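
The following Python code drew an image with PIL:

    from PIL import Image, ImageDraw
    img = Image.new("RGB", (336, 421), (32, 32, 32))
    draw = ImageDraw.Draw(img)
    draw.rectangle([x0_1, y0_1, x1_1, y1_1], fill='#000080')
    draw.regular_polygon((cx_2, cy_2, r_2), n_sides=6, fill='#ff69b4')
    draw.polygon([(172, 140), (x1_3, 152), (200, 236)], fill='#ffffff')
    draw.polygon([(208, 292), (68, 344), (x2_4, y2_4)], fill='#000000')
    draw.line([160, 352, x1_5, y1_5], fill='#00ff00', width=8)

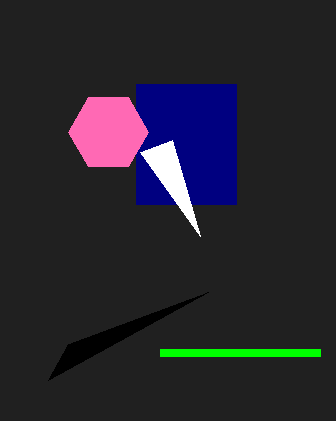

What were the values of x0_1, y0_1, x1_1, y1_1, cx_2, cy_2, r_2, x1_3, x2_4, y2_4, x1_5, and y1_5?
x0_1 = 136; y0_1 = 84; x1_1 = 236; y1_1 = 204; cx_2 = 108; cy_2 = 132; r_2 = 40; x1_3 = 140; x2_4 = 48; y2_4 = 380; x1_5 = 320; y1_5 = 352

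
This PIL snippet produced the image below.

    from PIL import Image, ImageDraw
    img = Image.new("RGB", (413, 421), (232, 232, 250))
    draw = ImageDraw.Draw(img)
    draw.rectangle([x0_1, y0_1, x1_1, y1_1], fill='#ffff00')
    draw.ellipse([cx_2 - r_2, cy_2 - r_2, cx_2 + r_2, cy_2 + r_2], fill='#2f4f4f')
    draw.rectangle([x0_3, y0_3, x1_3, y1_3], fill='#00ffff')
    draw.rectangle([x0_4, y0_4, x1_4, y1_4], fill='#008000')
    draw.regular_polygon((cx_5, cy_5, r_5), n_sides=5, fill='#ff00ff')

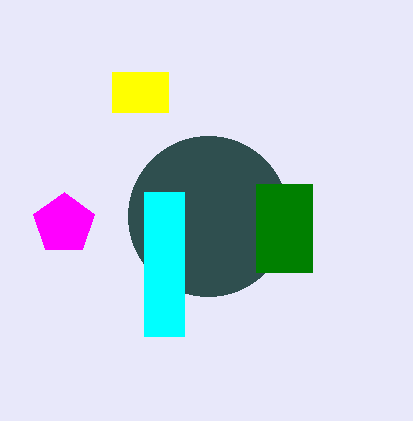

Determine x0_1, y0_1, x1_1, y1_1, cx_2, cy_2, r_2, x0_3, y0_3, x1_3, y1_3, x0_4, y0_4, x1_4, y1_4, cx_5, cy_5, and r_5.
x0_1 = 112, y0_1 = 72, x1_1 = 168, y1_1 = 112, cx_2 = 208, cy_2 = 216, r_2 = 80, x0_3 = 144, y0_3 = 192, x1_3 = 184, y1_3 = 336, x0_4 = 256, y0_4 = 184, x1_4 = 312, y1_4 = 272, cx_5 = 64, cy_5 = 224, r_5 = 32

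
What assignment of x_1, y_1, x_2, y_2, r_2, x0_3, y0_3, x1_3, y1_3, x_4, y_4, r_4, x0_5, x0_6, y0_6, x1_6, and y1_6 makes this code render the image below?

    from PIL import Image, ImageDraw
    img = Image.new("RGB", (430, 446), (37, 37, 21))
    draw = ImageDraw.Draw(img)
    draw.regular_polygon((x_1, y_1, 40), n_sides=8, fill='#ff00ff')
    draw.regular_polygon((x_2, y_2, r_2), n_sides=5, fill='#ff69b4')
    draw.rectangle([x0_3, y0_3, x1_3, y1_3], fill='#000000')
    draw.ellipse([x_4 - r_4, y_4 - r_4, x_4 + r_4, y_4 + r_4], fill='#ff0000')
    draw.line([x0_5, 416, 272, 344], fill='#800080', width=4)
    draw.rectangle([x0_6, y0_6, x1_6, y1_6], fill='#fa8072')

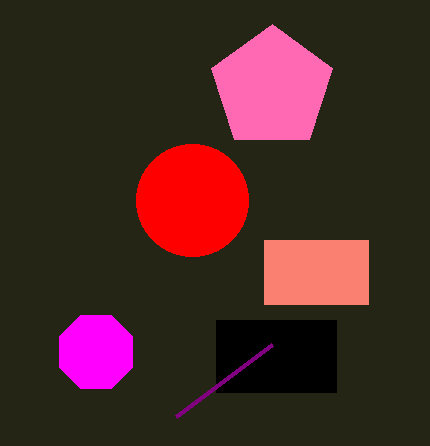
x_1 = 96; y_1 = 352; x_2 = 272; y_2 = 88; r_2 = 64; x0_3 = 216; y0_3 = 320; x1_3 = 336; y1_3 = 392; x_4 = 192; y_4 = 200; r_4 = 56; x0_5 = 176; x0_6 = 264; y0_6 = 240; x1_6 = 368; y1_6 = 304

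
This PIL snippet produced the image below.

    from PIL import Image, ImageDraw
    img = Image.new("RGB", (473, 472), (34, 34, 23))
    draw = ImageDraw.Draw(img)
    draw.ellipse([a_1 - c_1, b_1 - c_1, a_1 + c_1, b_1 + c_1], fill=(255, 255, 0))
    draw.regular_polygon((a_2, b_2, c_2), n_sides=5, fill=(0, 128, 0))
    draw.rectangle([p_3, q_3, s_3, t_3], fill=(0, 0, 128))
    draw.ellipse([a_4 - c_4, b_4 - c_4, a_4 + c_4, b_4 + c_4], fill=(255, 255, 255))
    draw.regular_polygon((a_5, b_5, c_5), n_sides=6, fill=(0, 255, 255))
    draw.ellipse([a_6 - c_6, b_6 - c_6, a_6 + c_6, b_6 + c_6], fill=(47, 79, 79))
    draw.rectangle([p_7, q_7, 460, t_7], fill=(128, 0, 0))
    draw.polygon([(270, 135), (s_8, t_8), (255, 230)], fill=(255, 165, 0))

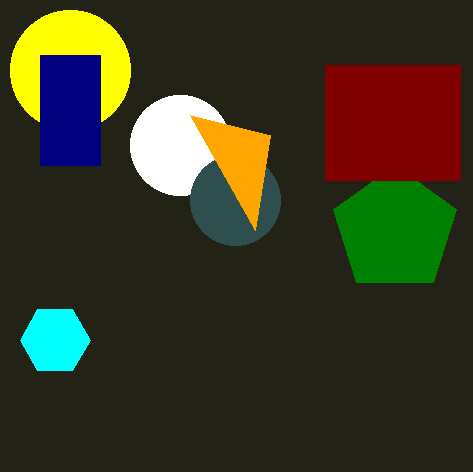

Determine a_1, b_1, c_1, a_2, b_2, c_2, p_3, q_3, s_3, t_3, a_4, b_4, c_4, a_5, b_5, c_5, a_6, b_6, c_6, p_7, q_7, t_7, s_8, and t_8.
a_1 = 70
b_1 = 70
c_1 = 60
a_2 = 395
b_2 = 230
c_2 = 65
p_3 = 40
q_3 = 55
s_3 = 100
t_3 = 165
a_4 = 180
b_4 = 145
c_4 = 50
a_5 = 55
b_5 = 340
c_5 = 35
a_6 = 235
b_6 = 200
c_6 = 45
p_7 = 325
q_7 = 65
t_7 = 180
s_8 = 190
t_8 = 115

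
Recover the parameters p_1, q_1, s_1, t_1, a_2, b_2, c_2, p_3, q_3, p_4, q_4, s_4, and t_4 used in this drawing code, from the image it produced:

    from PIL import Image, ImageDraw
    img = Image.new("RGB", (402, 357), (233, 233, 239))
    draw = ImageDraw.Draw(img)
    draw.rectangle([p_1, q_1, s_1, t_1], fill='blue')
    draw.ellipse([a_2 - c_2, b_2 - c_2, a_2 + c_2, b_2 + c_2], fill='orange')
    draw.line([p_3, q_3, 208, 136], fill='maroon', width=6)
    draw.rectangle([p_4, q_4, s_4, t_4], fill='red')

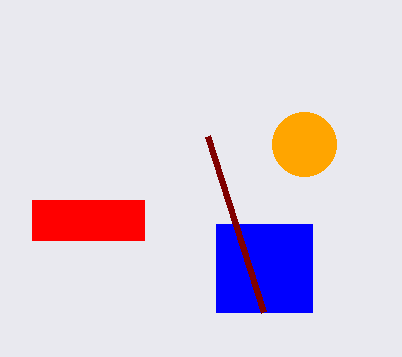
p_1 = 216; q_1 = 224; s_1 = 312; t_1 = 312; a_2 = 304; b_2 = 144; c_2 = 32; p_3 = 264; q_3 = 312; p_4 = 32; q_4 = 200; s_4 = 144; t_4 = 240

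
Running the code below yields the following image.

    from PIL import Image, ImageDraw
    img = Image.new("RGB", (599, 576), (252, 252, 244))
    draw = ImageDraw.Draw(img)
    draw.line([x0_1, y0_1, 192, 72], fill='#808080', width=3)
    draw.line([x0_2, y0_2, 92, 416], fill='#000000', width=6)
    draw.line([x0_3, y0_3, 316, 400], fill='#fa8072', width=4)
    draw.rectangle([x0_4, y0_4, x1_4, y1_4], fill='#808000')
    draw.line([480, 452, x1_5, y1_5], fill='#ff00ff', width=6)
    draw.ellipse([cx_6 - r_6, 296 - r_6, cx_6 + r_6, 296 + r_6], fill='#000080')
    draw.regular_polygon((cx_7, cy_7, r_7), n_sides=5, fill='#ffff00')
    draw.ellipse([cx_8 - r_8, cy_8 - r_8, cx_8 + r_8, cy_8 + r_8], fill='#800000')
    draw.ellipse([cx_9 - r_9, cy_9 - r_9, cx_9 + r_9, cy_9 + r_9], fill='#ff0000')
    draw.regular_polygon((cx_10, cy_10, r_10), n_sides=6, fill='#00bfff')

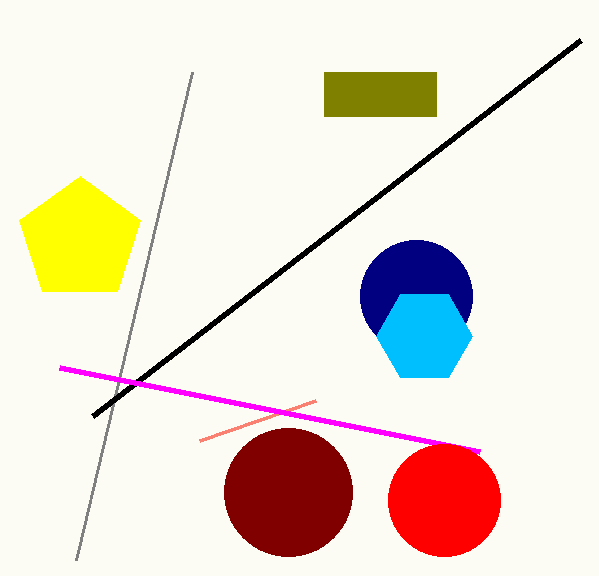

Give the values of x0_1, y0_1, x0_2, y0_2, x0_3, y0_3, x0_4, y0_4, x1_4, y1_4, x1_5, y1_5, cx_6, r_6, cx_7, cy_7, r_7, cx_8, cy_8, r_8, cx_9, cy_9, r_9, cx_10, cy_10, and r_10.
x0_1 = 76
y0_1 = 560
x0_2 = 580
y0_2 = 40
x0_3 = 200
y0_3 = 440
x0_4 = 324
y0_4 = 72
x1_4 = 436
y1_4 = 116
x1_5 = 60
y1_5 = 368
cx_6 = 416
r_6 = 56
cx_7 = 80
cy_7 = 240
r_7 = 64
cx_8 = 288
cy_8 = 492
r_8 = 64
cx_9 = 444
cy_9 = 500
r_9 = 56
cx_10 = 424
cy_10 = 336
r_10 = 48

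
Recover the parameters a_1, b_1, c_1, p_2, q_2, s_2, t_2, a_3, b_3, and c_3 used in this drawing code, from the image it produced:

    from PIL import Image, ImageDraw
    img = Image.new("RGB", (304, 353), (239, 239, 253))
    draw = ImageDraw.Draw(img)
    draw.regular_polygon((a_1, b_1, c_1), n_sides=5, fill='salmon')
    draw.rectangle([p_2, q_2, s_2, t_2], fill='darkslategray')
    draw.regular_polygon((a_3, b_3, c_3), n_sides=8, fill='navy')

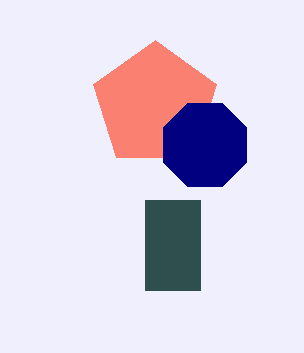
a_1 = 155; b_1 = 105; c_1 = 65; p_2 = 145; q_2 = 200; s_2 = 200; t_2 = 290; a_3 = 205; b_3 = 145; c_3 = 45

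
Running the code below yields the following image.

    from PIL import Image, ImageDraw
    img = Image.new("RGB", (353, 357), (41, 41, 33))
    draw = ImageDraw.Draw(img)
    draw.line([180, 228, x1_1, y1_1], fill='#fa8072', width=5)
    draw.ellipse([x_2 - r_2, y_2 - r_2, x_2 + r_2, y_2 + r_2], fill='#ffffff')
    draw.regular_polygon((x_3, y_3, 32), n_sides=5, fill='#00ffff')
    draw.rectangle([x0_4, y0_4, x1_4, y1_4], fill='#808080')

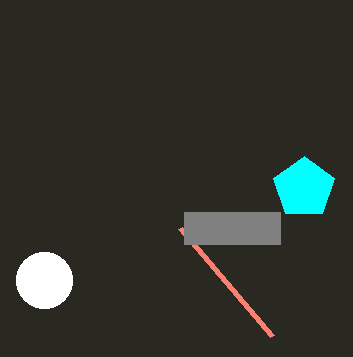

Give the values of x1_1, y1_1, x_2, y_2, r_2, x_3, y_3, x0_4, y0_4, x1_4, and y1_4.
x1_1 = 272
y1_1 = 336
x_2 = 44
y_2 = 280
r_2 = 28
x_3 = 304
y_3 = 188
x0_4 = 184
y0_4 = 212
x1_4 = 280
y1_4 = 244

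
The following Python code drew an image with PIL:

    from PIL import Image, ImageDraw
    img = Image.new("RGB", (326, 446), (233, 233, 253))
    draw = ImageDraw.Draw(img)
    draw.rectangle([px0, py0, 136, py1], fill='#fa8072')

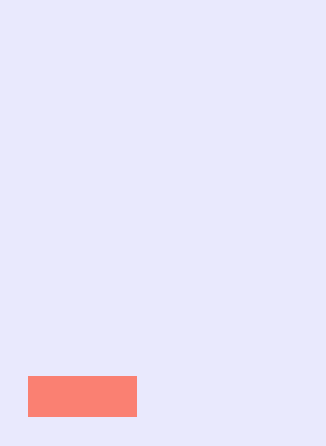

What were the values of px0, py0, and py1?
px0 = 28
py0 = 376
py1 = 416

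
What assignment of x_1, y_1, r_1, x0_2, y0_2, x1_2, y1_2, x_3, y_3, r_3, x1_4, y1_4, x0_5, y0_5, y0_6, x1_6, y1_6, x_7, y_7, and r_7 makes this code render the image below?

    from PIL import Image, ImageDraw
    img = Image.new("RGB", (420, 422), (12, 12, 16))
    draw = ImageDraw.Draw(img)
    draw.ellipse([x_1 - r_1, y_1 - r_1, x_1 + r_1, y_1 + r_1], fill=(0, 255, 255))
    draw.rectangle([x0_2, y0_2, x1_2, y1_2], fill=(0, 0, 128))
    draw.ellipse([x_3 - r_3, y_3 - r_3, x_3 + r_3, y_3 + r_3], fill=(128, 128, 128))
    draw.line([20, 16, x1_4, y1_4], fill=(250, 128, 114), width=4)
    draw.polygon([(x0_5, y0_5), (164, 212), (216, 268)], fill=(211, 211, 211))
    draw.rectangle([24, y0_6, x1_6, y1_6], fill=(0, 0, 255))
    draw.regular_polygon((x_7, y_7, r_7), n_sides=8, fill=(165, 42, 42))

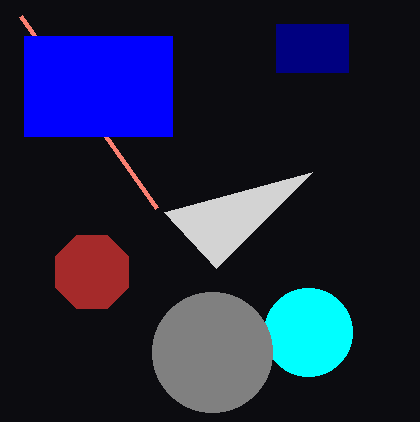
x_1 = 308, y_1 = 332, r_1 = 44, x0_2 = 276, y0_2 = 24, x1_2 = 348, y1_2 = 72, x_3 = 212, y_3 = 352, r_3 = 60, x1_4 = 156, y1_4 = 208, x0_5 = 312, y0_5 = 172, y0_6 = 36, x1_6 = 172, y1_6 = 136, x_7 = 92, y_7 = 272, r_7 = 40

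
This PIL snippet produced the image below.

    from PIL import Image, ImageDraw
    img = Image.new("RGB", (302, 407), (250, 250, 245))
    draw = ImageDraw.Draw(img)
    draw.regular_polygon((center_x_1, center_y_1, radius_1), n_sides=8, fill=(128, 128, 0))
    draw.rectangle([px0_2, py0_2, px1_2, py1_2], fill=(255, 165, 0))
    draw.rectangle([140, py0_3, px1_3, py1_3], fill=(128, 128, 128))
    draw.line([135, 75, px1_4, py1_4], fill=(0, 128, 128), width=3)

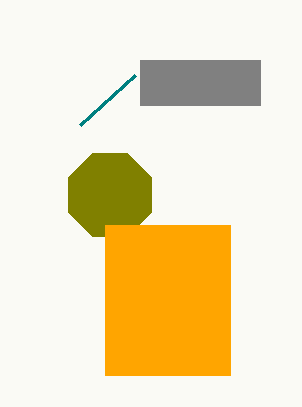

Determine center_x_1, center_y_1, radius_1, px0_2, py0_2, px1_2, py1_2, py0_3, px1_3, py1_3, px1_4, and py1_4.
center_x_1 = 110, center_y_1 = 195, radius_1 = 45, px0_2 = 105, py0_2 = 225, px1_2 = 230, py1_2 = 375, py0_3 = 60, px1_3 = 260, py1_3 = 105, px1_4 = 80, py1_4 = 125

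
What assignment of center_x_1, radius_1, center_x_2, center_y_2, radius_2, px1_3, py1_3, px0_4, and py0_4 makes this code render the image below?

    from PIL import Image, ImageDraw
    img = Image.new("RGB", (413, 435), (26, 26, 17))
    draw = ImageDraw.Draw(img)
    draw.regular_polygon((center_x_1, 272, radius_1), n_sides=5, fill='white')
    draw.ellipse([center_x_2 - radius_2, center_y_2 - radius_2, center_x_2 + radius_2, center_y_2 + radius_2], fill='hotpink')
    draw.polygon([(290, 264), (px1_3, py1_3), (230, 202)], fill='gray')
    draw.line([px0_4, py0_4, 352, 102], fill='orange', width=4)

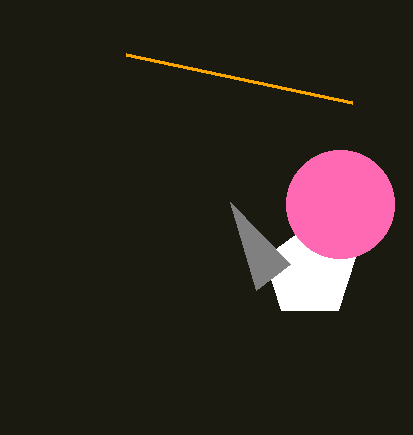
center_x_1 = 310, radius_1 = 48, center_x_2 = 340, center_y_2 = 204, radius_2 = 54, px1_3 = 256, py1_3 = 290, px0_4 = 126, py0_4 = 54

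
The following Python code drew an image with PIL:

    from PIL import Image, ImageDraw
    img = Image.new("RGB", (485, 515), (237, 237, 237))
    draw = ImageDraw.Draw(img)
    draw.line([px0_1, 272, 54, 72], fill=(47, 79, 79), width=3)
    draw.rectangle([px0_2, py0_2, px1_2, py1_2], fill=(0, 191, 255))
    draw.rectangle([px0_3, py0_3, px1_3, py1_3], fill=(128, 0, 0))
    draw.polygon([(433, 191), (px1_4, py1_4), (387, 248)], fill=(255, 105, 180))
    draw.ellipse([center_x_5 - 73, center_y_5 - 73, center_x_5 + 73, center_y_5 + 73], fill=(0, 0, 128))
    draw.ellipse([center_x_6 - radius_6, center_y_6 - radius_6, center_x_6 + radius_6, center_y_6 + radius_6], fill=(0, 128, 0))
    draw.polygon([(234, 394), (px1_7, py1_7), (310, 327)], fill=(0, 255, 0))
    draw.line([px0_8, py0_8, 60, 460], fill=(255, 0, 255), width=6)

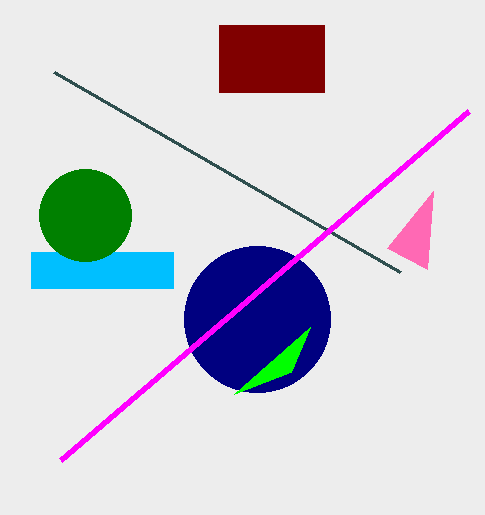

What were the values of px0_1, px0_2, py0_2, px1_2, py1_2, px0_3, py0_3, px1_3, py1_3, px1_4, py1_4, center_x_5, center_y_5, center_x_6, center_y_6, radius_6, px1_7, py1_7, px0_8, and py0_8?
px0_1 = 400
px0_2 = 31
py0_2 = 252
px1_2 = 173
py1_2 = 288
px0_3 = 219
py0_3 = 25
px1_3 = 324
py1_3 = 92
px1_4 = 427
py1_4 = 269
center_x_5 = 257
center_y_5 = 319
center_x_6 = 85
center_y_6 = 215
radius_6 = 46
px1_7 = 291
py1_7 = 372
px0_8 = 468
py0_8 = 111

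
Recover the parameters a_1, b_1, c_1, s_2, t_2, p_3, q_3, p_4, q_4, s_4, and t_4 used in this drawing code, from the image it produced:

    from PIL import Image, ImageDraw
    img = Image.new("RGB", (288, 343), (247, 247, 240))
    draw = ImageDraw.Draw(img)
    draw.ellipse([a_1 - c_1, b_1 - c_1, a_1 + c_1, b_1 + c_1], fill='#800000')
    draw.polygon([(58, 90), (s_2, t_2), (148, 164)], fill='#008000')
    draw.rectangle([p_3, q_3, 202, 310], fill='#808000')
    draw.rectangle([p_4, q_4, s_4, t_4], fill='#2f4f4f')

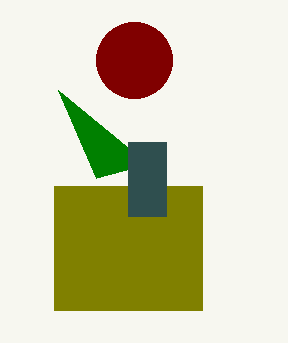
a_1 = 134; b_1 = 60; c_1 = 38; s_2 = 96; t_2 = 178; p_3 = 54; q_3 = 186; p_4 = 128; q_4 = 142; s_4 = 166; t_4 = 216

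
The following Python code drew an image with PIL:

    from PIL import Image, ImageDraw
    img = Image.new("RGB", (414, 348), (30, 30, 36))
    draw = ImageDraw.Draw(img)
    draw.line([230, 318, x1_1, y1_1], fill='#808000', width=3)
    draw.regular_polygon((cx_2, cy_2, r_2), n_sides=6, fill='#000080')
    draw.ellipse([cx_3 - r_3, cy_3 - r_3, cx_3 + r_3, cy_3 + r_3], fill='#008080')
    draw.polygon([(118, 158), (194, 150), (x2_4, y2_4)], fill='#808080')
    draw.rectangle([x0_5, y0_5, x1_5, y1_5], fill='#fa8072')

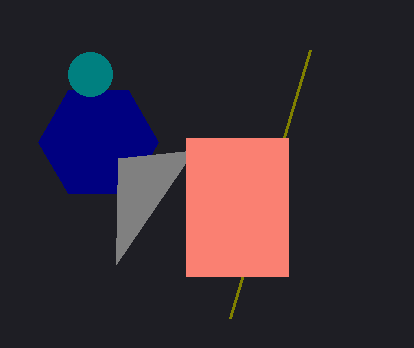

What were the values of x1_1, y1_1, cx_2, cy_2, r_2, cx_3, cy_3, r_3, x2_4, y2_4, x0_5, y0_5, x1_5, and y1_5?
x1_1 = 310; y1_1 = 50; cx_2 = 98; cy_2 = 142; r_2 = 60; cx_3 = 90; cy_3 = 74; r_3 = 22; x2_4 = 116; y2_4 = 264; x0_5 = 186; y0_5 = 138; x1_5 = 288; y1_5 = 276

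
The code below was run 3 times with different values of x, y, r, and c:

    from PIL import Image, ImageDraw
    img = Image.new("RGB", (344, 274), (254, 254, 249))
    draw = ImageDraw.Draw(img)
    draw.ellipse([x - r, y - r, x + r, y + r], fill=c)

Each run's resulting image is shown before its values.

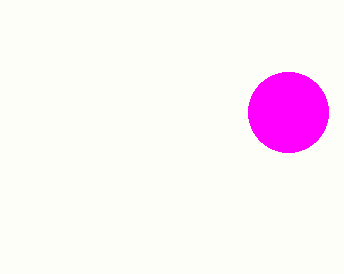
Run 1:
x = 288, y = 112, r = 40, c = 'magenta'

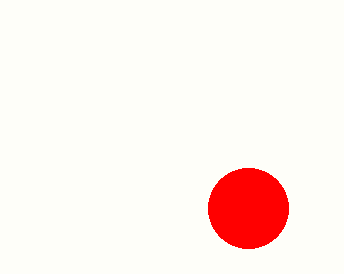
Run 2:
x = 248
y = 208
r = 40
c = 'red'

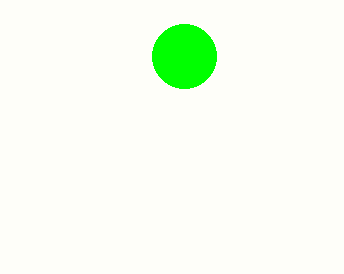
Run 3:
x = 184; y = 56; r = 32; c = 'lime'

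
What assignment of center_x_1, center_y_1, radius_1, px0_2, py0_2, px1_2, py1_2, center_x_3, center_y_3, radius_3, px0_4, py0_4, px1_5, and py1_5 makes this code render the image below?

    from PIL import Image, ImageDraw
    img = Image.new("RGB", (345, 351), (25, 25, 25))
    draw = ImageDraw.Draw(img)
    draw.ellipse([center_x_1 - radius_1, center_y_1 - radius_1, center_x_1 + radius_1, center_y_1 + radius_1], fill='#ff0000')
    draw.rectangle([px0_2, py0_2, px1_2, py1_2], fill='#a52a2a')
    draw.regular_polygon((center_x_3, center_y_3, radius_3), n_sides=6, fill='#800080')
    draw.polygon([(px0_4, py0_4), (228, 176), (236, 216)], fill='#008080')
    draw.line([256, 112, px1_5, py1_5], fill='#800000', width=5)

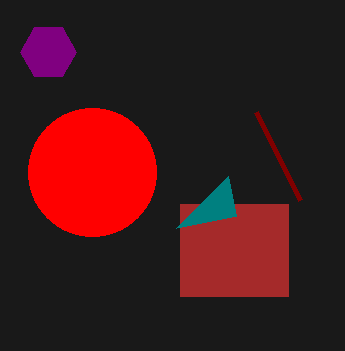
center_x_1 = 92, center_y_1 = 172, radius_1 = 64, px0_2 = 180, py0_2 = 204, px1_2 = 288, py1_2 = 296, center_x_3 = 48, center_y_3 = 52, radius_3 = 28, px0_4 = 176, py0_4 = 228, px1_5 = 300, py1_5 = 200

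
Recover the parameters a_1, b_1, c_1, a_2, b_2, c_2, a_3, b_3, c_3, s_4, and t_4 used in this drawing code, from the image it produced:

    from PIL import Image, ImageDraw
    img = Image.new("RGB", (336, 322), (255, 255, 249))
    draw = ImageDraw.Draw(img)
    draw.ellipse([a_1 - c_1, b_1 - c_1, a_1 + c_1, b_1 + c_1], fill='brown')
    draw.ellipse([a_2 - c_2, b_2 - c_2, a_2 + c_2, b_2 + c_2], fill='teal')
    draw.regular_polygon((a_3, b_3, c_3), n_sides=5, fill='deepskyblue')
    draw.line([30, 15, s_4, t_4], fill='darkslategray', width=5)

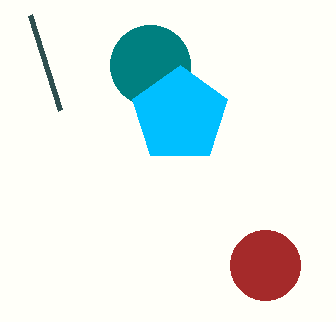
a_1 = 265; b_1 = 265; c_1 = 35; a_2 = 150; b_2 = 65; c_2 = 40; a_3 = 180; b_3 = 115; c_3 = 50; s_4 = 60; t_4 = 110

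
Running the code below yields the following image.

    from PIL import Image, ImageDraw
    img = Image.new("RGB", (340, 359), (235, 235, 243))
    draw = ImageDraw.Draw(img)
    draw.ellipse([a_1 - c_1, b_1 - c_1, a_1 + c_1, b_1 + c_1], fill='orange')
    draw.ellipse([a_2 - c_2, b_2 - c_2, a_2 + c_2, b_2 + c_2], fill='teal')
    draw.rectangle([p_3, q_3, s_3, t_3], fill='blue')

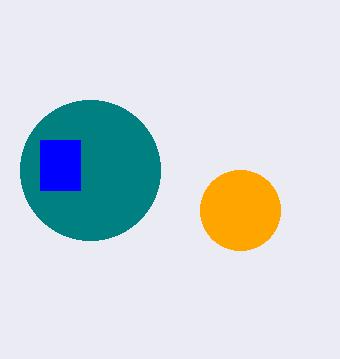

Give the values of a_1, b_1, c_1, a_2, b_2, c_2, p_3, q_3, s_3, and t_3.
a_1 = 240
b_1 = 210
c_1 = 40
a_2 = 90
b_2 = 170
c_2 = 70
p_3 = 40
q_3 = 140
s_3 = 80
t_3 = 190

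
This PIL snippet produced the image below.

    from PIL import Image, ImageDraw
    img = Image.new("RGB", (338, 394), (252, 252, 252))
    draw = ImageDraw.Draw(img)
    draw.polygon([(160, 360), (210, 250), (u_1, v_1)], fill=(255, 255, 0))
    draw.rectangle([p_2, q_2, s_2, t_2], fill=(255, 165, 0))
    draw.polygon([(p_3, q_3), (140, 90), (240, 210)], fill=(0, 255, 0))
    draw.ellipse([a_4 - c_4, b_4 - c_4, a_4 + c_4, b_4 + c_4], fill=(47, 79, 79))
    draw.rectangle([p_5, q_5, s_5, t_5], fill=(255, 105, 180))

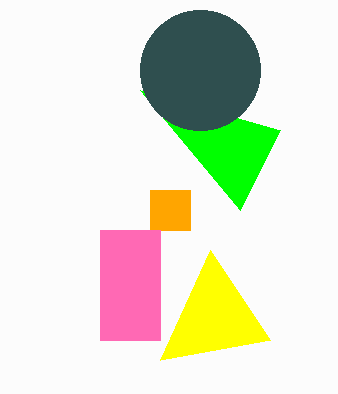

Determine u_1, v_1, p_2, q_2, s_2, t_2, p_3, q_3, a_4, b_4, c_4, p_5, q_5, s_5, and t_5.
u_1 = 270; v_1 = 340; p_2 = 150; q_2 = 190; s_2 = 190; t_2 = 230; p_3 = 280; q_3 = 130; a_4 = 200; b_4 = 70; c_4 = 60; p_5 = 100; q_5 = 230; s_5 = 160; t_5 = 340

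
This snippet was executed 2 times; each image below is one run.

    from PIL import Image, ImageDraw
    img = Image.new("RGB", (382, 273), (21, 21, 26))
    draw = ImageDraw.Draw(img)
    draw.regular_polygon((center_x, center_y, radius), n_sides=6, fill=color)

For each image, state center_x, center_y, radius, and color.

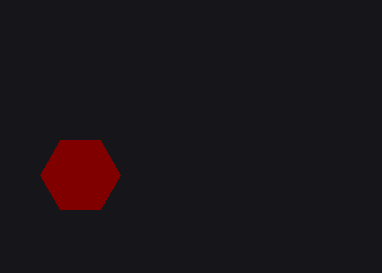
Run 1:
center_x = 80, center_y = 175, radius = 40, color = 'maroon'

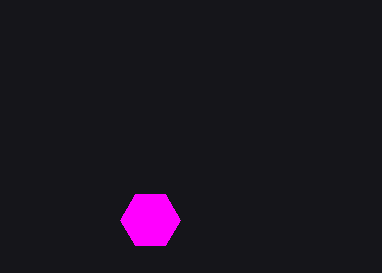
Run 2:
center_x = 150; center_y = 220; radius = 30; color = 'magenta'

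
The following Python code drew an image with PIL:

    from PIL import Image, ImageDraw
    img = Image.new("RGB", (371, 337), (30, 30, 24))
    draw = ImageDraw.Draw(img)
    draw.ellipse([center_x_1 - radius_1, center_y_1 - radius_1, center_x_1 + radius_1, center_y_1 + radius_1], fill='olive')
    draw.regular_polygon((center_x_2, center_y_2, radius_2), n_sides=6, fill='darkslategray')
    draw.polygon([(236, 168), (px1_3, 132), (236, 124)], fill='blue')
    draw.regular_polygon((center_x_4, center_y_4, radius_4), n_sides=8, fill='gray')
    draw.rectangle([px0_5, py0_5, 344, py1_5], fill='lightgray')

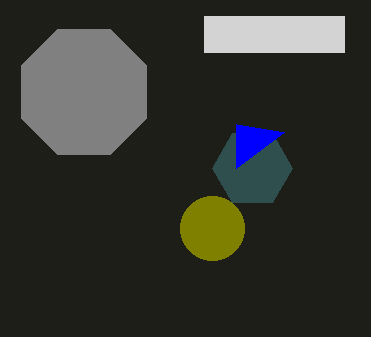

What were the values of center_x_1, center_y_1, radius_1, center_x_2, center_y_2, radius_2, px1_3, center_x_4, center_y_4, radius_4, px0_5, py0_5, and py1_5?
center_x_1 = 212
center_y_1 = 228
radius_1 = 32
center_x_2 = 252
center_y_2 = 168
radius_2 = 40
px1_3 = 284
center_x_4 = 84
center_y_4 = 92
radius_4 = 68
px0_5 = 204
py0_5 = 16
py1_5 = 52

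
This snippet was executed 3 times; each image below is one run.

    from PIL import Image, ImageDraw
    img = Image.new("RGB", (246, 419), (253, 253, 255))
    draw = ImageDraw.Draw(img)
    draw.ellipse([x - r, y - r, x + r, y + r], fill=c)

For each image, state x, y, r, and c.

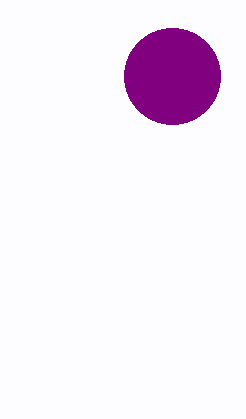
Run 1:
x = 172, y = 76, r = 48, c = 'purple'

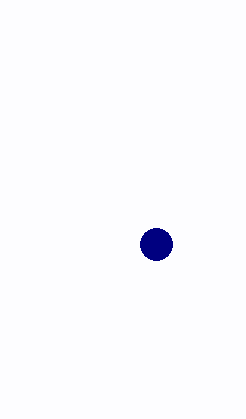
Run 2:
x = 156
y = 244
r = 16
c = 'navy'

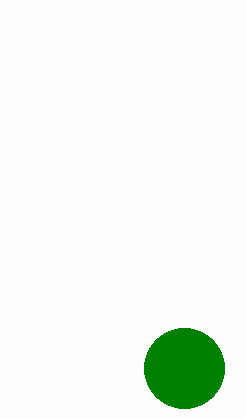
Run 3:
x = 184
y = 368
r = 40
c = 'green'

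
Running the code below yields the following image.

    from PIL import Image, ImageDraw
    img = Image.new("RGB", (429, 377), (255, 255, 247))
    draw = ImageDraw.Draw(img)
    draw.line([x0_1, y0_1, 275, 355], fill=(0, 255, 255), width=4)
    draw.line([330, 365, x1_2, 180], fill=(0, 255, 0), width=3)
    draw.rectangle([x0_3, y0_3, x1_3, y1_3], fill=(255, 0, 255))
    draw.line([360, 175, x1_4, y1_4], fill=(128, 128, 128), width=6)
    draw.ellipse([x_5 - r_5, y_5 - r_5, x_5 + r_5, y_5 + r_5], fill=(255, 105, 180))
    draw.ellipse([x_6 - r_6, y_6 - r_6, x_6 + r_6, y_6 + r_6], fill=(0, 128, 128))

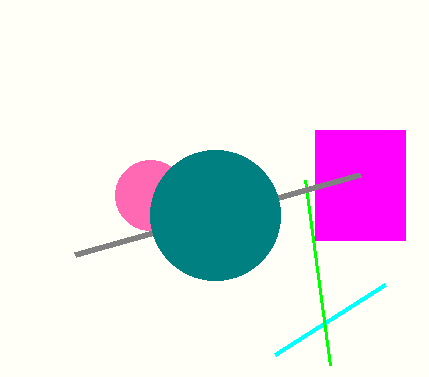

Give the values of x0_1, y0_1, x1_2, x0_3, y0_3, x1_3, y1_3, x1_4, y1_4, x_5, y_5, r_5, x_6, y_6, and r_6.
x0_1 = 385
y0_1 = 285
x1_2 = 305
x0_3 = 315
y0_3 = 130
x1_3 = 405
y1_3 = 240
x1_4 = 75
y1_4 = 255
x_5 = 150
y_5 = 195
r_5 = 35
x_6 = 215
y_6 = 215
r_6 = 65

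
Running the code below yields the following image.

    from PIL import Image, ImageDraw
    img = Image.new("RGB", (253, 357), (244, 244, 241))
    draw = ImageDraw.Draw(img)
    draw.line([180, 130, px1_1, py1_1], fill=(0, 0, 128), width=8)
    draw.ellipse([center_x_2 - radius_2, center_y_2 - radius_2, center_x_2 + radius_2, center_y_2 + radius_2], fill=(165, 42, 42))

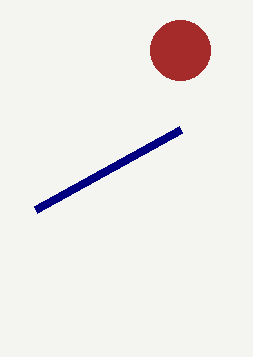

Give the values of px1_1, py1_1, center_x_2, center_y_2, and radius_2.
px1_1 = 35
py1_1 = 210
center_x_2 = 180
center_y_2 = 50
radius_2 = 30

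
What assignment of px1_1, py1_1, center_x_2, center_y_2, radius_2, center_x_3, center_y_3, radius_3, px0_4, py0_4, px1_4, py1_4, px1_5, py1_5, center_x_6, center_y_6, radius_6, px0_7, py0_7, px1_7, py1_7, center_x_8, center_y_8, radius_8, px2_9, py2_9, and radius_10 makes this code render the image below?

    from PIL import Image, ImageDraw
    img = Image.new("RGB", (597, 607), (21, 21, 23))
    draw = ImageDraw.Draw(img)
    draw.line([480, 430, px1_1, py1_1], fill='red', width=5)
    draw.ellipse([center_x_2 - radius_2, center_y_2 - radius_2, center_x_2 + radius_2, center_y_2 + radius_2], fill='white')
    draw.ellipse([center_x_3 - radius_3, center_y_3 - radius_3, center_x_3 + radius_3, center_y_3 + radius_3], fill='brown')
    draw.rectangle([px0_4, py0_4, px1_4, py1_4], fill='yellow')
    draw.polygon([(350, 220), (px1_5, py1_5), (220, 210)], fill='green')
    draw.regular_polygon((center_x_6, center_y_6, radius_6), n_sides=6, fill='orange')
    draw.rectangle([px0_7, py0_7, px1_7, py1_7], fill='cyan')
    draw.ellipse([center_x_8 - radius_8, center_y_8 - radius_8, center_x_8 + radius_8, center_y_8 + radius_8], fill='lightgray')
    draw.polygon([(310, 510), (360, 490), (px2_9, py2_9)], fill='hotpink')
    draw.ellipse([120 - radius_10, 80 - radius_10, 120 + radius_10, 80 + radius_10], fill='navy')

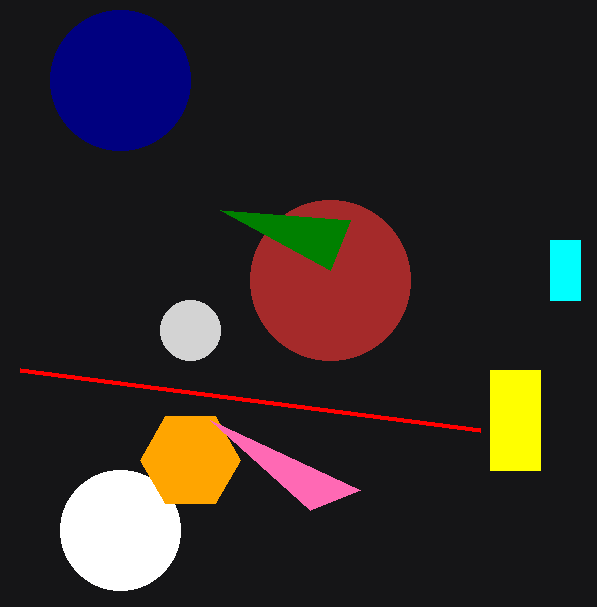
px1_1 = 20
py1_1 = 370
center_x_2 = 120
center_y_2 = 530
radius_2 = 60
center_x_3 = 330
center_y_3 = 280
radius_3 = 80
px0_4 = 490
py0_4 = 370
px1_4 = 540
py1_4 = 470
px1_5 = 330
py1_5 = 270
center_x_6 = 190
center_y_6 = 460
radius_6 = 50
px0_7 = 550
py0_7 = 240
px1_7 = 580
py1_7 = 300
center_x_8 = 190
center_y_8 = 330
radius_8 = 30
px2_9 = 210
py2_9 = 420
radius_10 = 70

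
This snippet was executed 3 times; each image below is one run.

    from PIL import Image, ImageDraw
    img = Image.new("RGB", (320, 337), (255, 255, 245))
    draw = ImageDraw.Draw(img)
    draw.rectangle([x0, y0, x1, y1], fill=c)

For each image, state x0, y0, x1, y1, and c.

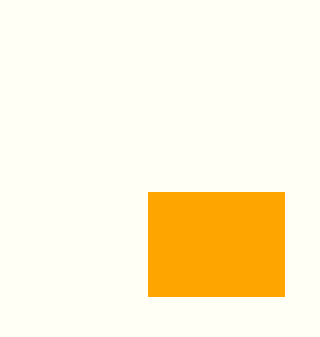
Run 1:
x0 = 148; y0 = 192; x1 = 284; y1 = 296; c = 'orange'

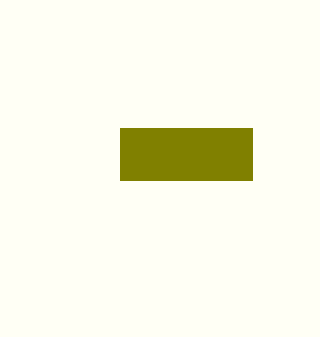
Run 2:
x0 = 120
y0 = 128
x1 = 252
y1 = 180
c = 'olive'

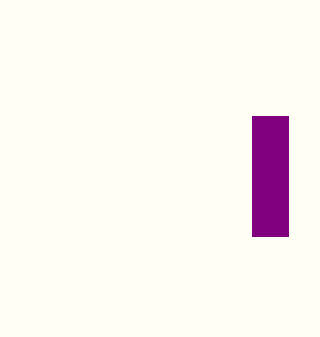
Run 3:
x0 = 252; y0 = 116; x1 = 288; y1 = 236; c = 'purple'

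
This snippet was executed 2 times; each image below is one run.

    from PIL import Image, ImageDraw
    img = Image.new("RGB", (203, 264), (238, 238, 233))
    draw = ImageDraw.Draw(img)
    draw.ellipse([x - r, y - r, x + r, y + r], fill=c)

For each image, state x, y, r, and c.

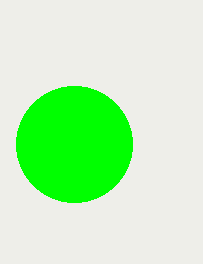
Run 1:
x = 74; y = 144; r = 58; c = 'lime'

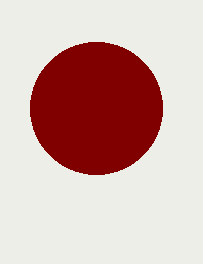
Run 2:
x = 96
y = 108
r = 66
c = 'maroon'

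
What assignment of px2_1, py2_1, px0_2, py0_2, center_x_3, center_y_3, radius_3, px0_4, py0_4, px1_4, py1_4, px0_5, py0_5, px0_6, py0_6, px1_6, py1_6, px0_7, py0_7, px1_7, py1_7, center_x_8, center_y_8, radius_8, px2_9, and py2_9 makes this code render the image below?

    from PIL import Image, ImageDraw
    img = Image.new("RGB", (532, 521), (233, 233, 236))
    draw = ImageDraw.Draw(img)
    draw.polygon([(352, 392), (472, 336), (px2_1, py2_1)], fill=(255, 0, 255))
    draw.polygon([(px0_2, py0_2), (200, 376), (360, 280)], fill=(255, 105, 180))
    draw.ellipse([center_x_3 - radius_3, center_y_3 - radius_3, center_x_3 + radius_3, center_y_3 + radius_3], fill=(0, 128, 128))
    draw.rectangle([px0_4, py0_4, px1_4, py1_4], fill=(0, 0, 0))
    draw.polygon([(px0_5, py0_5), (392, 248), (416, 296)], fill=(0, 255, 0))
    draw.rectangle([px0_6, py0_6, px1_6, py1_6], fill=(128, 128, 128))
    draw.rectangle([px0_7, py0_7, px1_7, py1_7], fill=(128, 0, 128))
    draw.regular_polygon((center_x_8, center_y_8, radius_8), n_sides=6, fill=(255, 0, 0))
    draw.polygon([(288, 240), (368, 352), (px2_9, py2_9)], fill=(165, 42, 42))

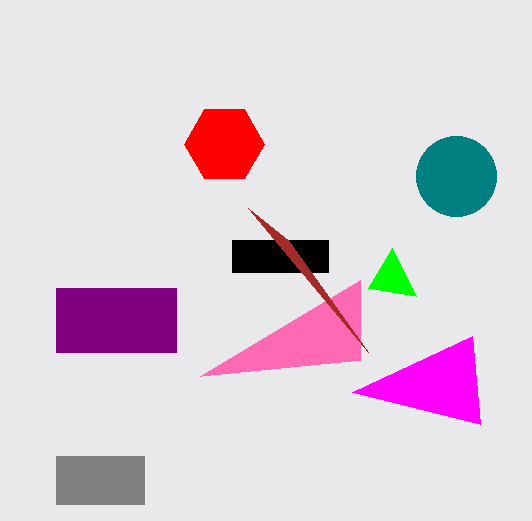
px2_1 = 480, py2_1 = 424, px0_2 = 360, py0_2 = 360, center_x_3 = 456, center_y_3 = 176, radius_3 = 40, px0_4 = 232, py0_4 = 240, px1_4 = 328, py1_4 = 272, px0_5 = 368, py0_5 = 288, px0_6 = 56, py0_6 = 456, px1_6 = 144, py1_6 = 504, px0_7 = 56, py0_7 = 288, px1_7 = 176, py1_7 = 352, center_x_8 = 224, center_y_8 = 144, radius_8 = 40, px2_9 = 248, py2_9 = 208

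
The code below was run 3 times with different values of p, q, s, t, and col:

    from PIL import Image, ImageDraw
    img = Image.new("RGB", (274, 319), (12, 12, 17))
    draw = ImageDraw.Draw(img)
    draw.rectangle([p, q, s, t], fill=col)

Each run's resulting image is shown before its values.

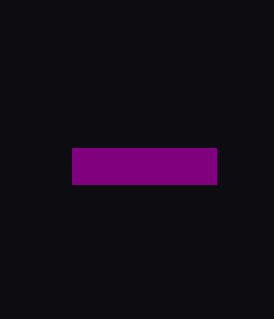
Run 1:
p = 72, q = 148, s = 216, t = 184, col = 'purple'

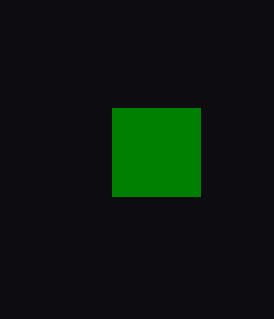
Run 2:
p = 112, q = 108, s = 200, t = 196, col = 'green'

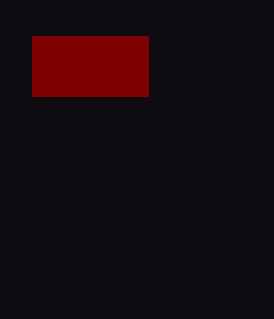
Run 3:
p = 32
q = 36
s = 148
t = 96
col = 'maroon'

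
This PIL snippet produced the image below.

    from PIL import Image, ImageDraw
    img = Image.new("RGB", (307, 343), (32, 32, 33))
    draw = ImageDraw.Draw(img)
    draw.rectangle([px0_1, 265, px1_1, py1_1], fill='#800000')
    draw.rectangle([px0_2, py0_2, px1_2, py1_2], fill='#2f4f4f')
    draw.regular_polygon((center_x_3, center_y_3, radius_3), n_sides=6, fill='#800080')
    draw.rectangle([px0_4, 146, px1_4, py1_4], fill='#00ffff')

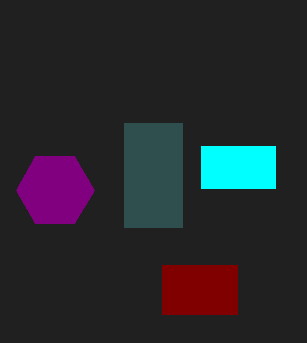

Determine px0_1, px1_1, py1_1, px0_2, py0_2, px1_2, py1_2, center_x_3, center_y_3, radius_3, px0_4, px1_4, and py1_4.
px0_1 = 162; px1_1 = 237; py1_1 = 314; px0_2 = 124; py0_2 = 123; px1_2 = 182; py1_2 = 227; center_x_3 = 55; center_y_3 = 190; radius_3 = 39; px0_4 = 201; px1_4 = 275; py1_4 = 188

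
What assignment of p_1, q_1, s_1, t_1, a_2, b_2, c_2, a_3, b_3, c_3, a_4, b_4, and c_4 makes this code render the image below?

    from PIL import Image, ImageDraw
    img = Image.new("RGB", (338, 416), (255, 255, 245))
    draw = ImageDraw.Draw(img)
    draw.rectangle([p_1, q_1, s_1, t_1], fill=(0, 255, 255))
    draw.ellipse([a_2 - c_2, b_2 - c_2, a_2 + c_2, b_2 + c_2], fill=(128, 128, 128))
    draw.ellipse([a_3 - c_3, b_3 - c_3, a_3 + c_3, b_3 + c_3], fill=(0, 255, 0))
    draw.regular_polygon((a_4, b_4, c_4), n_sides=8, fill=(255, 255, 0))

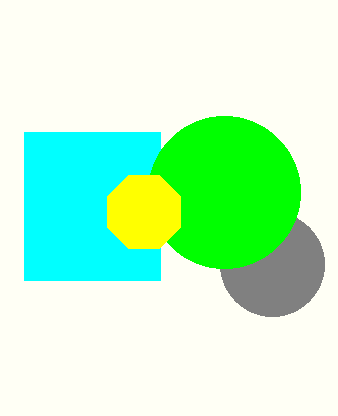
p_1 = 24; q_1 = 132; s_1 = 160; t_1 = 280; a_2 = 272; b_2 = 264; c_2 = 52; a_3 = 224; b_3 = 192; c_3 = 76; a_4 = 144; b_4 = 212; c_4 = 40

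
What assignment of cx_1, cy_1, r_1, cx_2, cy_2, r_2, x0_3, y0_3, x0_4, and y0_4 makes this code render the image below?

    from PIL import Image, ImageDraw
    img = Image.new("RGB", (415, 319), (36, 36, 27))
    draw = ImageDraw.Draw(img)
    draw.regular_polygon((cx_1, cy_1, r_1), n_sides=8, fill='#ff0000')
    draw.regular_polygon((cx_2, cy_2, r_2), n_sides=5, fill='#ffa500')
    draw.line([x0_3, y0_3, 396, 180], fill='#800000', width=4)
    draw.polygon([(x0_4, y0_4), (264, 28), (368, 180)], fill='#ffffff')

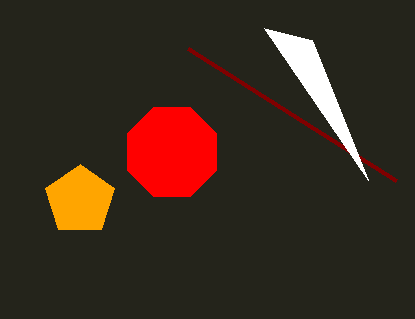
cx_1 = 172; cy_1 = 152; r_1 = 48; cx_2 = 80; cy_2 = 200; r_2 = 36; x0_3 = 188; y0_3 = 48; x0_4 = 312; y0_4 = 40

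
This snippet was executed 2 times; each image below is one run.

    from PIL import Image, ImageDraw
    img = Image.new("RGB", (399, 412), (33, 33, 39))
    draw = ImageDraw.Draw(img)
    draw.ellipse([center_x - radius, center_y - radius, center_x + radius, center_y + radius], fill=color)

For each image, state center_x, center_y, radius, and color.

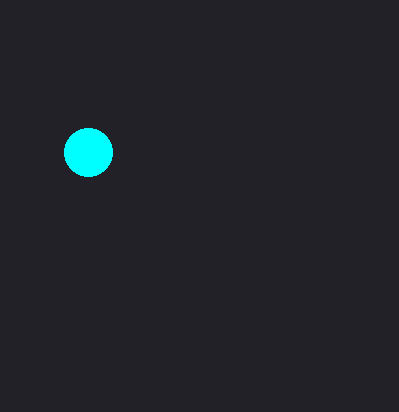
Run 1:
center_x = 88
center_y = 152
radius = 24
color = 'cyan'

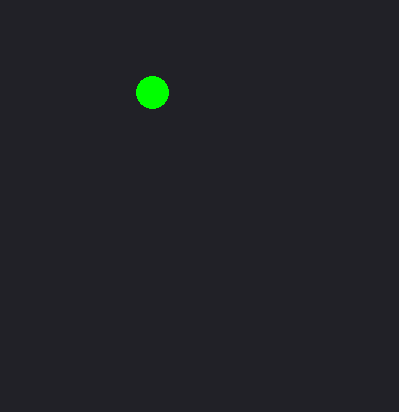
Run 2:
center_x = 152; center_y = 92; radius = 16; color = 'lime'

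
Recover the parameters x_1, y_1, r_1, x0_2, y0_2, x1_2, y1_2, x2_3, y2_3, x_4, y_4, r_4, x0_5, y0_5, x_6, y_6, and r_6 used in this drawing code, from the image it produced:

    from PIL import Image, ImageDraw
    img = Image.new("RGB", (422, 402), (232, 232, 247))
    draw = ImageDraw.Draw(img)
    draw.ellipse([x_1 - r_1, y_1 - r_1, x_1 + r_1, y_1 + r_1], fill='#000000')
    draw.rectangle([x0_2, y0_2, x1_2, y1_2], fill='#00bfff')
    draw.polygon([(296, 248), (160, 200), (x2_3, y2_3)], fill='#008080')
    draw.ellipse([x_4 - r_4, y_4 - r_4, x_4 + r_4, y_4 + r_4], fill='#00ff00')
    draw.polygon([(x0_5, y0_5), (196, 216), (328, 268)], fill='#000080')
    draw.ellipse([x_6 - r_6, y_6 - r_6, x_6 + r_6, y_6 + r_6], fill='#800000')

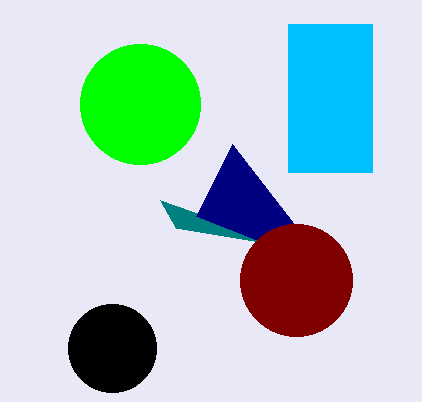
x_1 = 112; y_1 = 348; r_1 = 44; x0_2 = 288; y0_2 = 24; x1_2 = 372; y1_2 = 172; x2_3 = 176; y2_3 = 228; x_4 = 140; y_4 = 104; r_4 = 60; x0_5 = 232; y0_5 = 144; x_6 = 296; y_6 = 280; r_6 = 56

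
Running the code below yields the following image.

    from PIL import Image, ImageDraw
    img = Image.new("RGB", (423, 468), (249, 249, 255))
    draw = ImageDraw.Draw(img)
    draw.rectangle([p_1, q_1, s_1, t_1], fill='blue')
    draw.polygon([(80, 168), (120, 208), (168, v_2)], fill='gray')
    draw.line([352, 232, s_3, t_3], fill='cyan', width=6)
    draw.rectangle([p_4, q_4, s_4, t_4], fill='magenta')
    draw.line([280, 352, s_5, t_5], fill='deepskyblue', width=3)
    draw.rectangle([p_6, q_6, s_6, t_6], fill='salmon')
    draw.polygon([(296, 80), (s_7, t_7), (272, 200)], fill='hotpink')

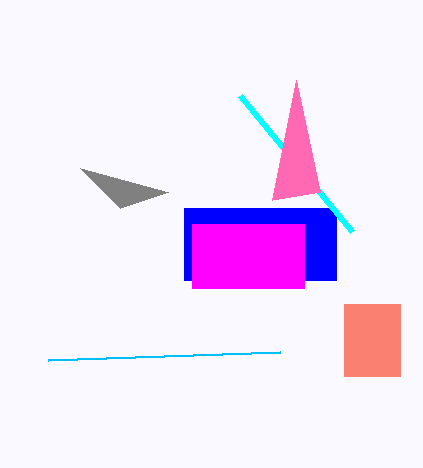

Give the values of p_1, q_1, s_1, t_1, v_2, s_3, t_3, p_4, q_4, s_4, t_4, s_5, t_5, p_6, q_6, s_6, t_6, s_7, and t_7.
p_1 = 184
q_1 = 208
s_1 = 336
t_1 = 280
v_2 = 192
s_3 = 240
t_3 = 96
p_4 = 192
q_4 = 224
s_4 = 304
t_4 = 288
s_5 = 48
t_5 = 360
p_6 = 344
q_6 = 304
s_6 = 400
t_6 = 376
s_7 = 320
t_7 = 192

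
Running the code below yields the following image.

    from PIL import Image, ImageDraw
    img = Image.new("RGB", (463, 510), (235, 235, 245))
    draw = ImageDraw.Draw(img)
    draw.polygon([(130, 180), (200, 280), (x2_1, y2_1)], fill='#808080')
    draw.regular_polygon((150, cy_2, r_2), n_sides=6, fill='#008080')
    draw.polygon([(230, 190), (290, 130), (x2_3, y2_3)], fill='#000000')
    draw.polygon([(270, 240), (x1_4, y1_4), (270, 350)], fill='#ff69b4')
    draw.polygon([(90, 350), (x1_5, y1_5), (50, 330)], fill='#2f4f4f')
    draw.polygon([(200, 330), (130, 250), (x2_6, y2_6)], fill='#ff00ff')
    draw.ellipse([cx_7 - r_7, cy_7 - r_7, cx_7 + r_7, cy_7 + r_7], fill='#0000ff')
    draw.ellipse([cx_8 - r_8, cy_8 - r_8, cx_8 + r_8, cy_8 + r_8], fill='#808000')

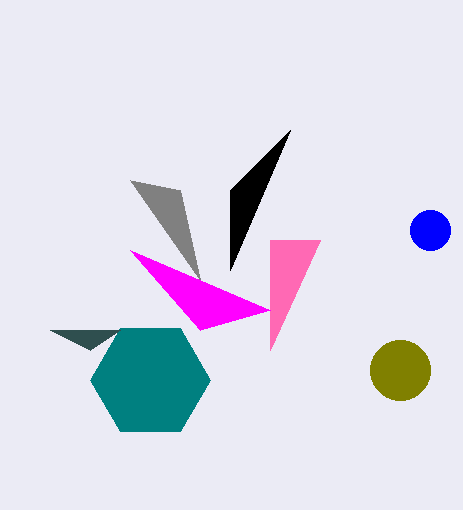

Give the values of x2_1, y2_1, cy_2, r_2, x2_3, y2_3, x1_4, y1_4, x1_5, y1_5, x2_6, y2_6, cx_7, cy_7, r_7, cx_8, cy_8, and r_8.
x2_1 = 180, y2_1 = 190, cy_2 = 380, r_2 = 60, x2_3 = 230, y2_3 = 270, x1_4 = 320, y1_4 = 240, x1_5 = 120, y1_5 = 330, x2_6 = 270, y2_6 = 310, cx_7 = 430, cy_7 = 230, r_7 = 20, cx_8 = 400, cy_8 = 370, r_8 = 30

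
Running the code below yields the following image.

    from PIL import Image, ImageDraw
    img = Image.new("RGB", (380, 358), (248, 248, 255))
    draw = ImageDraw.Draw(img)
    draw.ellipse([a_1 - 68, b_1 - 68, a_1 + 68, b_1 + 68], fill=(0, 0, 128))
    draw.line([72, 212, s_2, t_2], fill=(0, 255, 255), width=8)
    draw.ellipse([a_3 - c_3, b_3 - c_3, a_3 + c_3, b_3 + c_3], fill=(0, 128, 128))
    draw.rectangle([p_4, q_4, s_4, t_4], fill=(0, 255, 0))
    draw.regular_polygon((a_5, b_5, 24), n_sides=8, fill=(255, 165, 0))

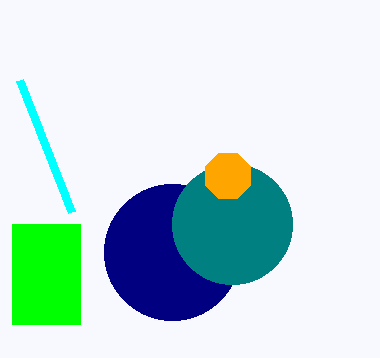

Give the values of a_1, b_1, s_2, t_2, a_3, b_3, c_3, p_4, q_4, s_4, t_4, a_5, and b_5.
a_1 = 172
b_1 = 252
s_2 = 20
t_2 = 80
a_3 = 232
b_3 = 224
c_3 = 60
p_4 = 12
q_4 = 224
s_4 = 80
t_4 = 324
a_5 = 228
b_5 = 176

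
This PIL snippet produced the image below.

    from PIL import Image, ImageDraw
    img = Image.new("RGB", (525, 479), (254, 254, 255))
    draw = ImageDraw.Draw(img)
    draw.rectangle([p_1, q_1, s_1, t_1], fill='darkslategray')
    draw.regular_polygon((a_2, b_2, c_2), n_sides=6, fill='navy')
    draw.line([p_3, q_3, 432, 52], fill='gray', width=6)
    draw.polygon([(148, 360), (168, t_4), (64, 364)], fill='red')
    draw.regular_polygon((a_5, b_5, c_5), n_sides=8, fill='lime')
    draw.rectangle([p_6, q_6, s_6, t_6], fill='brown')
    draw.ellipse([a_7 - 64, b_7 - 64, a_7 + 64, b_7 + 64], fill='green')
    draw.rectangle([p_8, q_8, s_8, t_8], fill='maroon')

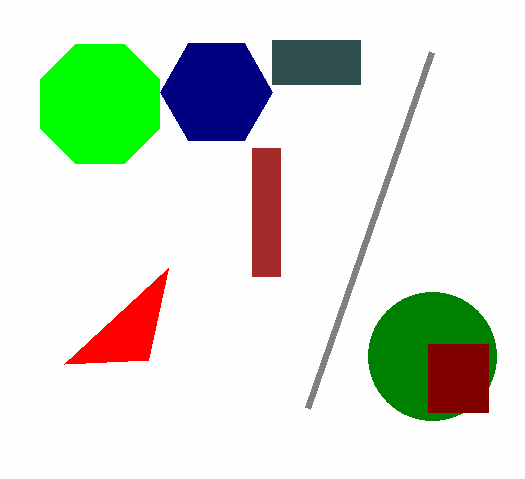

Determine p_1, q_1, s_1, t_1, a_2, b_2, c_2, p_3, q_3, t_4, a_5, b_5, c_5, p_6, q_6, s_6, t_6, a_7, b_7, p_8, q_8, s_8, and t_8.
p_1 = 272, q_1 = 40, s_1 = 360, t_1 = 84, a_2 = 216, b_2 = 92, c_2 = 56, p_3 = 308, q_3 = 408, t_4 = 268, a_5 = 100, b_5 = 104, c_5 = 64, p_6 = 252, q_6 = 148, s_6 = 280, t_6 = 276, a_7 = 432, b_7 = 356, p_8 = 428, q_8 = 344, s_8 = 488, t_8 = 412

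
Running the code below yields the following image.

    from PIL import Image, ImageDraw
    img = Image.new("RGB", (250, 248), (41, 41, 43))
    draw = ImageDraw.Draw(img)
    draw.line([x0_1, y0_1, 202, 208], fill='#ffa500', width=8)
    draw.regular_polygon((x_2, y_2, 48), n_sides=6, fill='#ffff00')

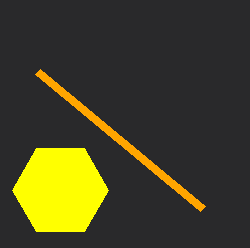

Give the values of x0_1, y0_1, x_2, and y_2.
x0_1 = 37; y0_1 = 71; x_2 = 60; y_2 = 190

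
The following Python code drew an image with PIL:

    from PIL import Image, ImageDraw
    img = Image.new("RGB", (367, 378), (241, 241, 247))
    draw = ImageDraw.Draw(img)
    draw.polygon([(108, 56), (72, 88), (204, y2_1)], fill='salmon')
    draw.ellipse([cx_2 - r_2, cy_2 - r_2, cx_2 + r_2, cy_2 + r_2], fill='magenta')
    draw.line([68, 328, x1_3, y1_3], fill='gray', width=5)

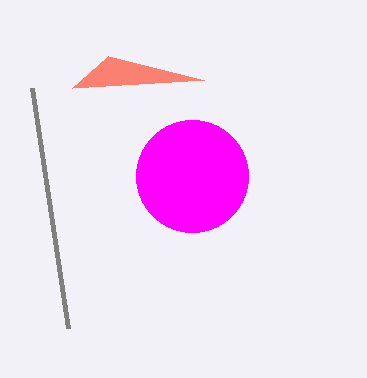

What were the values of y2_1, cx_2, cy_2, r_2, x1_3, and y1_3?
y2_1 = 80; cx_2 = 192; cy_2 = 176; r_2 = 56; x1_3 = 32; y1_3 = 88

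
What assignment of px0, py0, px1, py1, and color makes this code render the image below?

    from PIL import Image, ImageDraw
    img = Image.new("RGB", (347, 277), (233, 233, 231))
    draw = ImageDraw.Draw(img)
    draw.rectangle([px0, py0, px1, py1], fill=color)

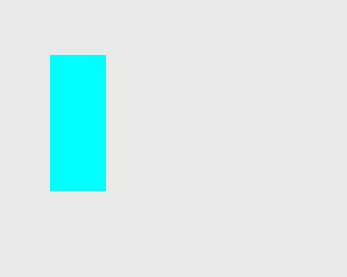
px0 = 50; py0 = 55; px1 = 105; py1 = 190; color = 'cyan'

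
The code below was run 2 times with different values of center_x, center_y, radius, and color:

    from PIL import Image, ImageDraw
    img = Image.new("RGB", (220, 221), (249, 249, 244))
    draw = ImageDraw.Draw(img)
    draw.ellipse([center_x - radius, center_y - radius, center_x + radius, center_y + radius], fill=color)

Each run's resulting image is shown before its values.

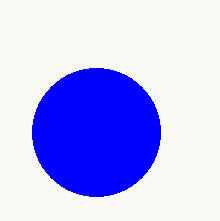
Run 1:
center_x = 96
center_y = 132
radius = 64
color = 'blue'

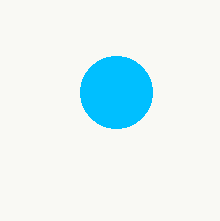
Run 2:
center_x = 116, center_y = 92, radius = 36, color = 'deepskyblue'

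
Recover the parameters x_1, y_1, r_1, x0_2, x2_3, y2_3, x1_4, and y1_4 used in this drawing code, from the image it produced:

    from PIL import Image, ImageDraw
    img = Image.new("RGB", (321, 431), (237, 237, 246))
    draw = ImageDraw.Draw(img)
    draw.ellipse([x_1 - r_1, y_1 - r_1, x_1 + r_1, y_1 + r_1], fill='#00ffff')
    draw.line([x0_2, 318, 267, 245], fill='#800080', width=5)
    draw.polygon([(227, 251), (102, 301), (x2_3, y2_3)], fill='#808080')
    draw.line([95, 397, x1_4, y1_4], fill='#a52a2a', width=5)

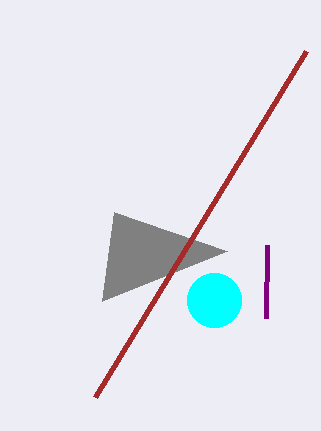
x_1 = 214, y_1 = 300, r_1 = 27, x0_2 = 266, x2_3 = 114, y2_3 = 212, x1_4 = 306, y1_4 = 51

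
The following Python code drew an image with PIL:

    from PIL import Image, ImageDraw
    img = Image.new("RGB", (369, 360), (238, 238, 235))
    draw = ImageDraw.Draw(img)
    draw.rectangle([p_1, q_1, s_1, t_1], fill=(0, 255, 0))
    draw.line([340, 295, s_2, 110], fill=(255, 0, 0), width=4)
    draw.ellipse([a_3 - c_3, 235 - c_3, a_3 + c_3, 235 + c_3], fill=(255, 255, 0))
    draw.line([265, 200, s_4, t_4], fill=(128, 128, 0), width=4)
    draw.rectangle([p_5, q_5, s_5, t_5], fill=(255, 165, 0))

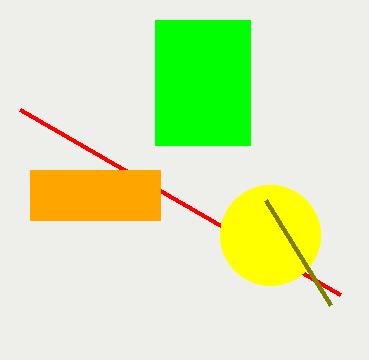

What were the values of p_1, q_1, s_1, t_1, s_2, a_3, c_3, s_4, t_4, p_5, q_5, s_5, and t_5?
p_1 = 155
q_1 = 20
s_1 = 250
t_1 = 145
s_2 = 20
a_3 = 270
c_3 = 50
s_4 = 330
t_4 = 305
p_5 = 30
q_5 = 170
s_5 = 160
t_5 = 220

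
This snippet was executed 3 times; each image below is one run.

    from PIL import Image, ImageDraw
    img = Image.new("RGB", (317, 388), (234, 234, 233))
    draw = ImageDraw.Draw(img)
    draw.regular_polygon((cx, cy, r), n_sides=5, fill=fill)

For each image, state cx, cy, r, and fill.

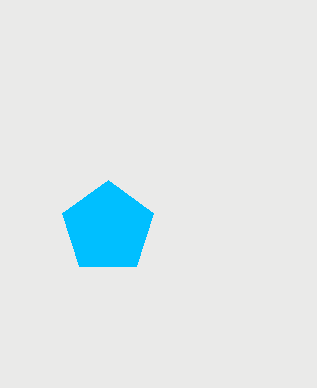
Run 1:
cx = 108, cy = 228, r = 48, fill = 'deepskyblue'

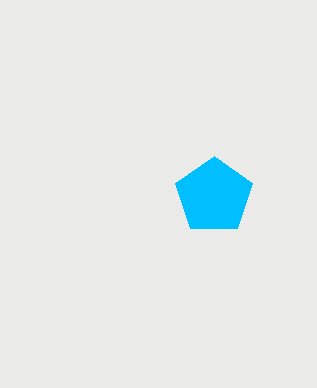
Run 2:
cx = 214, cy = 196, r = 40, fill = 'deepskyblue'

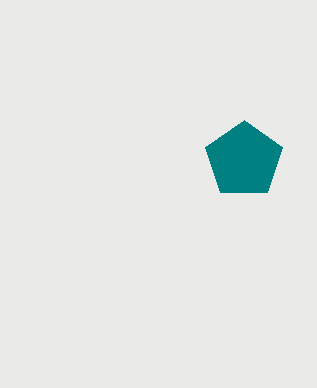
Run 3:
cx = 244
cy = 160
r = 40
fill = 'teal'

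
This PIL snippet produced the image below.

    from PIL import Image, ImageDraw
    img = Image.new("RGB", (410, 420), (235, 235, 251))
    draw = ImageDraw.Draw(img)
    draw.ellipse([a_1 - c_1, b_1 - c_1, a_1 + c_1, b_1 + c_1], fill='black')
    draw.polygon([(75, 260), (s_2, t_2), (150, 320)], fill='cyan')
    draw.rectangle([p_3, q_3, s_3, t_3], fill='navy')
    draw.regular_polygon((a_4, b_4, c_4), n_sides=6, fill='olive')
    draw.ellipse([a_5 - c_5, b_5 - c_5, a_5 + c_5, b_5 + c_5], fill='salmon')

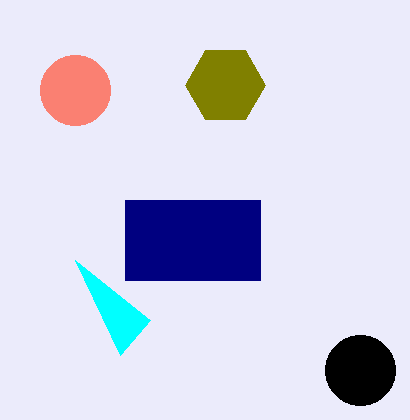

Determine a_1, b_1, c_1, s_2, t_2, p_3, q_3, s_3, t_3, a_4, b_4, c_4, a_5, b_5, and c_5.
a_1 = 360; b_1 = 370; c_1 = 35; s_2 = 120; t_2 = 355; p_3 = 125; q_3 = 200; s_3 = 260; t_3 = 280; a_4 = 225; b_4 = 85; c_4 = 40; a_5 = 75; b_5 = 90; c_5 = 35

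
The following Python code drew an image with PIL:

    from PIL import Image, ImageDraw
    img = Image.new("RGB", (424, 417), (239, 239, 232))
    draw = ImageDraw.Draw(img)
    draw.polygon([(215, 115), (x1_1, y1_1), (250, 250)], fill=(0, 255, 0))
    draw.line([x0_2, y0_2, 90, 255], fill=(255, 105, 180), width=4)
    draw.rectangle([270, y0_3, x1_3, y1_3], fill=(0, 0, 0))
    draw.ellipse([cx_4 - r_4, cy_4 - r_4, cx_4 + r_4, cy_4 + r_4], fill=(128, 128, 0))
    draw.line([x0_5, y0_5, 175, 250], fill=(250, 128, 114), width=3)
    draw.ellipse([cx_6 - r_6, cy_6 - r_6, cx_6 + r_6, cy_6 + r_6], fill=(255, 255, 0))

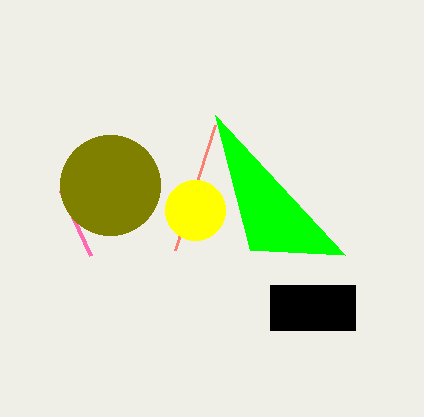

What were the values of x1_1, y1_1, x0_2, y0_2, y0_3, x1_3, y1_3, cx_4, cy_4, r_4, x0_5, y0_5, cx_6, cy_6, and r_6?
x1_1 = 345
y1_1 = 255
x0_2 = 60
y0_2 = 190
y0_3 = 285
x1_3 = 355
y1_3 = 330
cx_4 = 110
cy_4 = 185
r_4 = 50
x0_5 = 215
y0_5 = 125
cx_6 = 195
cy_6 = 210
r_6 = 30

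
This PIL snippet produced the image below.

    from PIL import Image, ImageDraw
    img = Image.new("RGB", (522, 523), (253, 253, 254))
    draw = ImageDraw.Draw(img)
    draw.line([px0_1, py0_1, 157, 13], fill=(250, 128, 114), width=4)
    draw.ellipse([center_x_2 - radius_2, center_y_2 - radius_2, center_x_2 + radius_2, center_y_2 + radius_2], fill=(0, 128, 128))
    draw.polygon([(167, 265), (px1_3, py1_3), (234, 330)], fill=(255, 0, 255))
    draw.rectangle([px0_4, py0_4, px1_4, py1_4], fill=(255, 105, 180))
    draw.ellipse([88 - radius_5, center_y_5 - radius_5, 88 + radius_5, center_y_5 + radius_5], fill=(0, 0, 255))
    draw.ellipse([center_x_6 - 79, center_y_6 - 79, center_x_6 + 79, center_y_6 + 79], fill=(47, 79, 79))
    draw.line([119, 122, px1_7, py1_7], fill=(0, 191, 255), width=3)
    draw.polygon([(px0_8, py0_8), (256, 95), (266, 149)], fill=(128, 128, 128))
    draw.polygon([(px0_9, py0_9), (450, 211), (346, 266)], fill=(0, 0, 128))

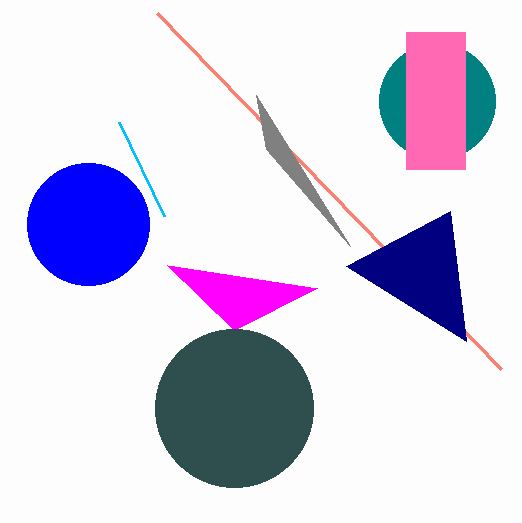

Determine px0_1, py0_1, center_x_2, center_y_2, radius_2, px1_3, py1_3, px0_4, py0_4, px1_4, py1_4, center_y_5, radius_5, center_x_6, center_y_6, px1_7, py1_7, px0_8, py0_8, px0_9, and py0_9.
px0_1 = 501
py0_1 = 369
center_x_2 = 437
center_y_2 = 101
radius_2 = 58
px1_3 = 317
py1_3 = 288
px0_4 = 406
py0_4 = 32
px1_4 = 465
py1_4 = 169
center_y_5 = 224
radius_5 = 61
center_x_6 = 234
center_y_6 = 408
px1_7 = 164
py1_7 = 216
px0_8 = 350
py0_8 = 246
px0_9 = 466
py0_9 = 341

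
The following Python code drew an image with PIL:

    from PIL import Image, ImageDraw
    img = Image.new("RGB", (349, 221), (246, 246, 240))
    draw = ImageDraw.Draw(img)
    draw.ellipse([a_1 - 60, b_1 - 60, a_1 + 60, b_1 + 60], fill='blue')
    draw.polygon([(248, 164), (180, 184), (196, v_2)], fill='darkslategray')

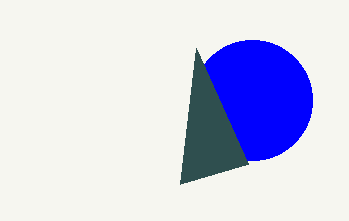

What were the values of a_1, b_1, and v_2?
a_1 = 252; b_1 = 100; v_2 = 48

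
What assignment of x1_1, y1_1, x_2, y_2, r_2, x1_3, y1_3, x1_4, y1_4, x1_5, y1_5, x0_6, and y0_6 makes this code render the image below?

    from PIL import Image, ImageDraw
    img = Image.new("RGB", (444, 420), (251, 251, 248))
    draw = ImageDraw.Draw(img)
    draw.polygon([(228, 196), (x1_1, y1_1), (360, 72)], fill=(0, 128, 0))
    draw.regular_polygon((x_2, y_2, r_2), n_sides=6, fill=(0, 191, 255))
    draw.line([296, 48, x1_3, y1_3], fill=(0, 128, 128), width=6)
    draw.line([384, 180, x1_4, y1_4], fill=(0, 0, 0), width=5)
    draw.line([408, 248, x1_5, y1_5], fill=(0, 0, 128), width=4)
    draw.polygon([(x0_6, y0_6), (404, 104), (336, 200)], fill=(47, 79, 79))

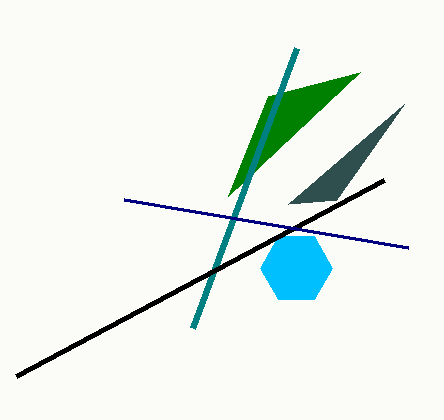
x1_1 = 268
y1_1 = 96
x_2 = 296
y_2 = 268
r_2 = 36
x1_3 = 192
y1_3 = 328
x1_4 = 16
y1_4 = 376
x1_5 = 124
y1_5 = 200
x0_6 = 288
y0_6 = 204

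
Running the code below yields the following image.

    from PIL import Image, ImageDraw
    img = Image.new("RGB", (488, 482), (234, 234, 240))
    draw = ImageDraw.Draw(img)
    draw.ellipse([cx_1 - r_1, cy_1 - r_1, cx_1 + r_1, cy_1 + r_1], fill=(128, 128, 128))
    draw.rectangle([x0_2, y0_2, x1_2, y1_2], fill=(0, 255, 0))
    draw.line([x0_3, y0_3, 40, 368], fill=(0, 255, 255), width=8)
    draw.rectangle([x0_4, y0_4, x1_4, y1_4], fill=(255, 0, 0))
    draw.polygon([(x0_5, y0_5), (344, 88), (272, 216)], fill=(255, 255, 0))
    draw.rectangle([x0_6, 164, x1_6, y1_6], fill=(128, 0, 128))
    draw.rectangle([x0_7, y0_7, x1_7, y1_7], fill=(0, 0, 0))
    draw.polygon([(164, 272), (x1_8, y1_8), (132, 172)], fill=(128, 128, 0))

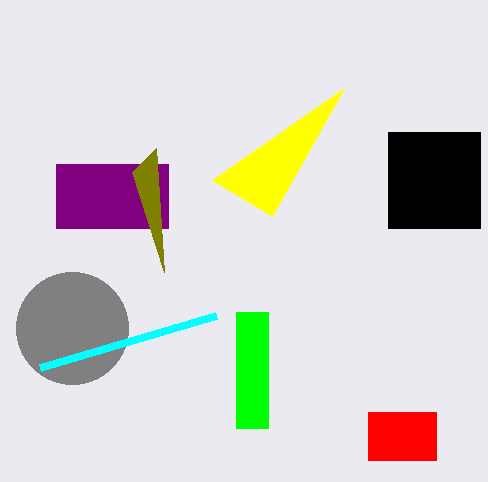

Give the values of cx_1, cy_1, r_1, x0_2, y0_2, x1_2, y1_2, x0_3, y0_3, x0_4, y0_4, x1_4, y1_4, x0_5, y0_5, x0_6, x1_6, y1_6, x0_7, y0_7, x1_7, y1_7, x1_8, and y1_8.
cx_1 = 72, cy_1 = 328, r_1 = 56, x0_2 = 236, y0_2 = 312, x1_2 = 268, y1_2 = 428, x0_3 = 216, y0_3 = 316, x0_4 = 368, y0_4 = 412, x1_4 = 436, y1_4 = 460, x0_5 = 212, y0_5 = 180, x0_6 = 56, x1_6 = 168, y1_6 = 228, x0_7 = 388, y0_7 = 132, x1_7 = 480, y1_7 = 228, x1_8 = 156, y1_8 = 148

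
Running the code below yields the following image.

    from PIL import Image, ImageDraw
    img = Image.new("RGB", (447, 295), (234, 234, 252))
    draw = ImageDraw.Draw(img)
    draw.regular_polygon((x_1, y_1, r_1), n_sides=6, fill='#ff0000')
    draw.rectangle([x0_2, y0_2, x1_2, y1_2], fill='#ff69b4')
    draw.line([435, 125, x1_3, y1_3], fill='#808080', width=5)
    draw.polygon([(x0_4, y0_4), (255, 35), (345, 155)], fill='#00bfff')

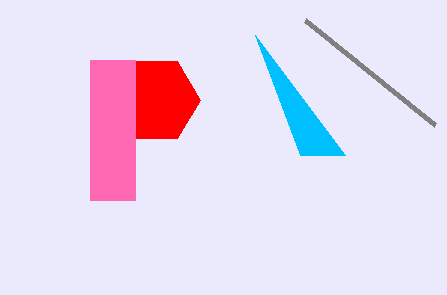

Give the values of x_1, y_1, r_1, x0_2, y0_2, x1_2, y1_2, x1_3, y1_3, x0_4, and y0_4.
x_1 = 155
y_1 = 100
r_1 = 45
x0_2 = 90
y0_2 = 60
x1_2 = 135
y1_2 = 200
x1_3 = 305
y1_3 = 20
x0_4 = 300
y0_4 = 155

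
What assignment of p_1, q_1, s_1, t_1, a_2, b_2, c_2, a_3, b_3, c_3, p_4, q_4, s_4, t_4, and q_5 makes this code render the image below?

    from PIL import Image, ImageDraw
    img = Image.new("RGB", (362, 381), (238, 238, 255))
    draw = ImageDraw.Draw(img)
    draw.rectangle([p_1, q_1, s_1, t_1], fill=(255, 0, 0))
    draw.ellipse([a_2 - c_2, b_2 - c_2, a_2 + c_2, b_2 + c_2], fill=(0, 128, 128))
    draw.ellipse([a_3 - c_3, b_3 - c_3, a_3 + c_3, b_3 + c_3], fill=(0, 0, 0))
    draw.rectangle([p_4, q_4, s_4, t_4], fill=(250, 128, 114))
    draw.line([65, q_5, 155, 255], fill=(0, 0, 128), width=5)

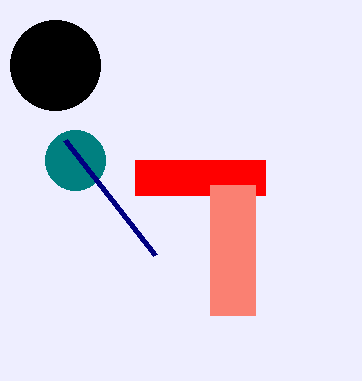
p_1 = 135
q_1 = 160
s_1 = 265
t_1 = 195
a_2 = 75
b_2 = 160
c_2 = 30
a_3 = 55
b_3 = 65
c_3 = 45
p_4 = 210
q_4 = 185
s_4 = 255
t_4 = 315
q_5 = 140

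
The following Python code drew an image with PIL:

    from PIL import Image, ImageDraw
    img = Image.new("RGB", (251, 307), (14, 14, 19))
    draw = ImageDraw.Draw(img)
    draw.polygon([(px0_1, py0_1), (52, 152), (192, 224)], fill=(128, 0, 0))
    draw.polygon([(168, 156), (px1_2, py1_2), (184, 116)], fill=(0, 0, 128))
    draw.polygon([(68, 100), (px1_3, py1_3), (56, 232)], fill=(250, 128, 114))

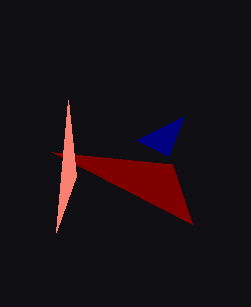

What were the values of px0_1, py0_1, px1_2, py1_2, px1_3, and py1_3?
px0_1 = 172; py0_1 = 164; px1_2 = 136; py1_2 = 140; px1_3 = 76; py1_3 = 176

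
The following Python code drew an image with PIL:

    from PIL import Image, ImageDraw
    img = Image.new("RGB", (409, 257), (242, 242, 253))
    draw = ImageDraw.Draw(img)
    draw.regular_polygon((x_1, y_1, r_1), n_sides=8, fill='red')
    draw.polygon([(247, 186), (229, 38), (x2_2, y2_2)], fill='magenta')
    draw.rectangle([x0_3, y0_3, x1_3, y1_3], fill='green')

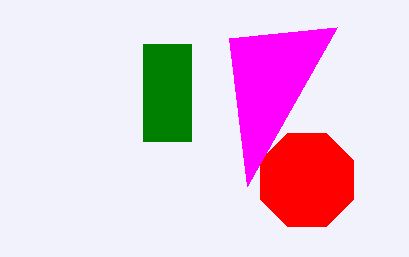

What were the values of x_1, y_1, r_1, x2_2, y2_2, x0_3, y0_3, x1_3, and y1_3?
x_1 = 307
y_1 = 180
r_1 = 50
x2_2 = 337
y2_2 = 27
x0_3 = 143
y0_3 = 44
x1_3 = 191
y1_3 = 141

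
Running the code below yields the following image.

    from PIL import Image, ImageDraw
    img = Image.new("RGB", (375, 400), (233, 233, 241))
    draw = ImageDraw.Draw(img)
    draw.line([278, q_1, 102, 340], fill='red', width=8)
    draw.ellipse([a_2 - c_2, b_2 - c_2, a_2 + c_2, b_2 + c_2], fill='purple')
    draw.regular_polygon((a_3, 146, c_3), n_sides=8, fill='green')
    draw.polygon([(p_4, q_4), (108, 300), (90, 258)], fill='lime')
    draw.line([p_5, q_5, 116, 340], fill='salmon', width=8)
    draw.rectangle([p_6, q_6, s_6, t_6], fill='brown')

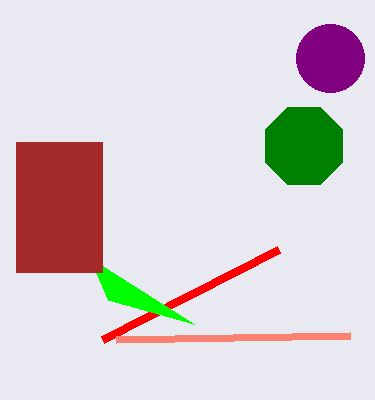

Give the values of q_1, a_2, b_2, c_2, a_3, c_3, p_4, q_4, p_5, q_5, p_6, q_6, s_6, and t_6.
q_1 = 250
a_2 = 330
b_2 = 58
c_2 = 34
a_3 = 304
c_3 = 42
p_4 = 194
q_4 = 324
p_5 = 350
q_5 = 336
p_6 = 16
q_6 = 142
s_6 = 102
t_6 = 272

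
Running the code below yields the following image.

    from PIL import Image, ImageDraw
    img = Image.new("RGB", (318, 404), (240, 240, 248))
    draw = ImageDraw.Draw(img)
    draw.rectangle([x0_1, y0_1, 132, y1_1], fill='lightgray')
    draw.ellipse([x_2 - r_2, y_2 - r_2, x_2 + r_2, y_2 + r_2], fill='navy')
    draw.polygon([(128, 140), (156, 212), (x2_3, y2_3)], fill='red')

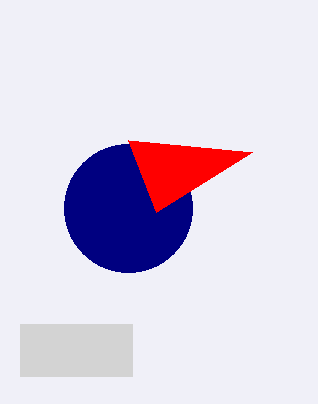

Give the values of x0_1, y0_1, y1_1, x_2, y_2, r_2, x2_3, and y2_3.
x0_1 = 20
y0_1 = 324
y1_1 = 376
x_2 = 128
y_2 = 208
r_2 = 64
x2_3 = 252
y2_3 = 152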